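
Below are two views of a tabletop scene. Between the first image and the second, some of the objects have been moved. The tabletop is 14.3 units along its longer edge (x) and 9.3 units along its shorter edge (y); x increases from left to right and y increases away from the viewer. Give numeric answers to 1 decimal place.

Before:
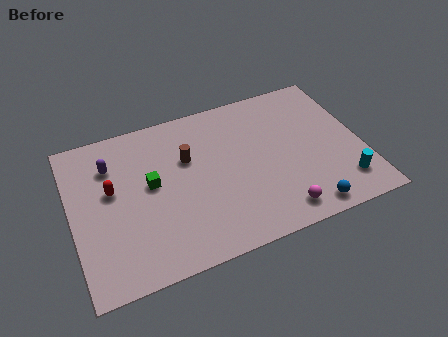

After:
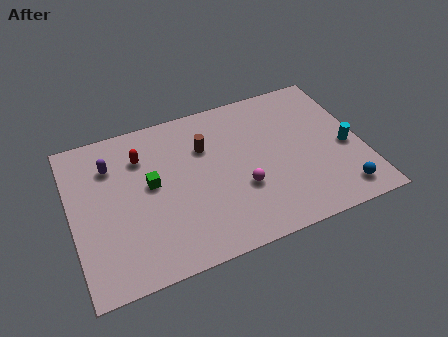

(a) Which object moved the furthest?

the magenta sphere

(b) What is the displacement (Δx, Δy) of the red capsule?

(1.6, 1.5)

From the two frames, the red capsule sits at roughly (2.0, 5.4) before and (3.6, 6.9) after.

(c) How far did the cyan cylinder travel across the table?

2.1

From (13.1, 1.9) to (13.5, 4.0), the cyan cylinder covered √(0.4² + 2.1²) ≈ 2.1 units.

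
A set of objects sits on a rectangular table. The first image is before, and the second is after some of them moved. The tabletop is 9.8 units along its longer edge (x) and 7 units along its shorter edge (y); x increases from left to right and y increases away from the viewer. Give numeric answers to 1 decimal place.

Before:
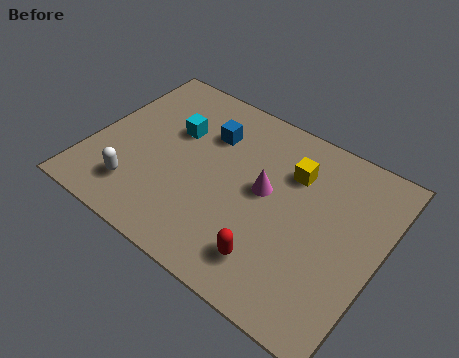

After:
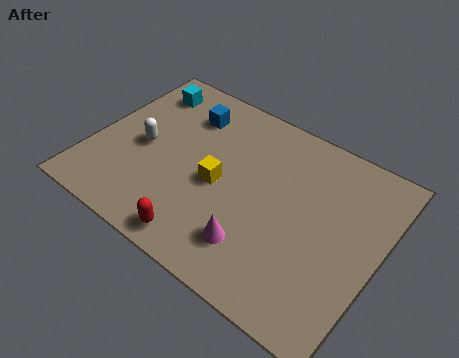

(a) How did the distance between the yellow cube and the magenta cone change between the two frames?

+0.9

The distance was about 1.4 in the first image and 2.3 in the second, so they moved 0.9 units further apart.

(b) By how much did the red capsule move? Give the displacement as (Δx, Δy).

(-2.3, -0.6)

From the two frames, the red capsule sits at roughly (6.6, 1.4) before and (4.3, 0.8) after.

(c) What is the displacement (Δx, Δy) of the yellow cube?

(-2.2, -1.8)

From the two frames, the yellow cube sits at roughly (6.6, 5.0) before and (4.4, 3.2) after.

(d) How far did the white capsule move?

1.8

From (1.9, 1.5) to (1.7, 3.3), the white capsule covered √(0.2² + 1.8²) ≈ 1.8 units.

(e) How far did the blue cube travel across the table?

1.0

The blue cube moved from about (3.7, 5.0) to (2.8, 5.4), a distance of √(0.9² + 0.4²) ≈ 1.0.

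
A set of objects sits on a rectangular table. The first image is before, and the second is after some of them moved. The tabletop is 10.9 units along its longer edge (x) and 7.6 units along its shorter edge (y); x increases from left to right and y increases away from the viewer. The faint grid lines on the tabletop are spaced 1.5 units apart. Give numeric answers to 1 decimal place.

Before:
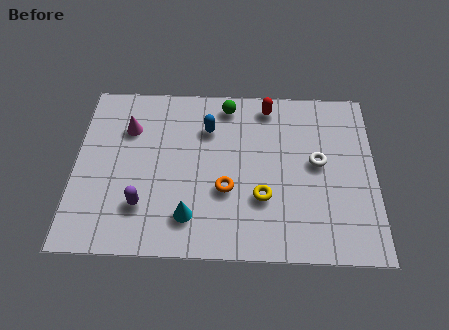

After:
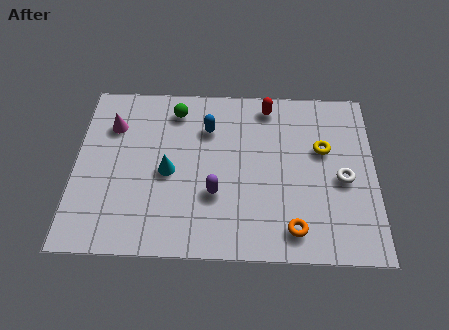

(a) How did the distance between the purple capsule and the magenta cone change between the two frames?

+1.3

They were about 3.5 units apart before and 4.8 after — 1.3 units further apart.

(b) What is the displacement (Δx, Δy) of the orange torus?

(2.4, -1.6)

The orange torus was at about (5.5, 2.8) and moved to about (7.9, 1.2).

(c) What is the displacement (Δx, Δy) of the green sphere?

(-1.9, -0.3)

The green sphere started near (5.5, 6.6) and ended near (3.6, 6.3).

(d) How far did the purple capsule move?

2.7

The purple capsule moved from about (2.5, 2.0) to (5.1, 2.6), a distance of √(2.6² + 0.6²) ≈ 2.7.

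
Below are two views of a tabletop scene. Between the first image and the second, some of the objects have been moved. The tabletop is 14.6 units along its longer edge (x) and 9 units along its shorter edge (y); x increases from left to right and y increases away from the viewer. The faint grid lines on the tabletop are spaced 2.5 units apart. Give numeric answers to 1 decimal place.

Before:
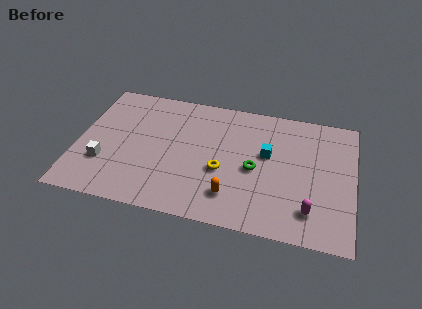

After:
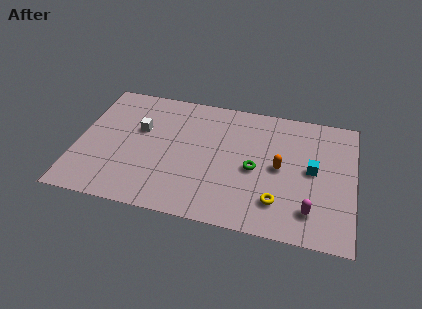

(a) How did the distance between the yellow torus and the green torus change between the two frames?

+0.6

Before: roughly 1.8 units apart; after: 2.4. That's 0.6 units further apart.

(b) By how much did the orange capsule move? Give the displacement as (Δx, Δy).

(2.4, 2.5)

The orange capsule started near (8.3, 2.0) and ended near (10.7, 4.5).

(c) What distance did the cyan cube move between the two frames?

2.5

The cyan cube moved from about (10.0, 5.3) to (12.4, 4.7), a distance of √(2.4² + 0.6²) ≈ 2.5.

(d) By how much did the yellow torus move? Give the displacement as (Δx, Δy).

(3.0, -1.5)

The yellow torus was at about (7.7, 3.6) and moved to about (10.7, 2.1).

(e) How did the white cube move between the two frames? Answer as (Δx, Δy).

(1.7, 2.8)

The white cube was at about (1.5, 2.8) and moved to about (3.2, 5.6).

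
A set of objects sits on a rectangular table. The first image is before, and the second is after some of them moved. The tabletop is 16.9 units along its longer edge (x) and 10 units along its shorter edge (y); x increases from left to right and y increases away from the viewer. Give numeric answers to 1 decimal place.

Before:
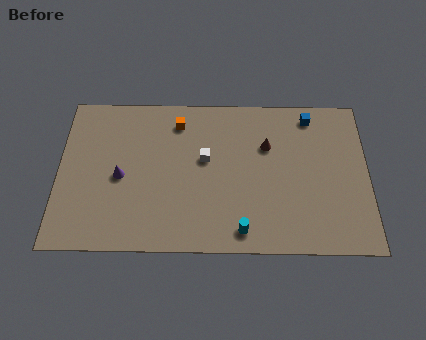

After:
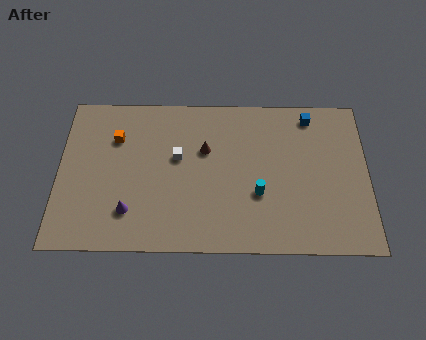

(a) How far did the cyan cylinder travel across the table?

2.5

The cyan cylinder was near (10.0, 1.3) before and (10.9, 3.6) after, so it travelled √(0.9² + 2.3²) ≈ 2.5 units.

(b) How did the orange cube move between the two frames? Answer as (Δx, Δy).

(-3.4, -1.1)

The orange cube was at about (6.5, 8.2) and moved to about (3.1, 7.1).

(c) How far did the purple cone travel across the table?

2.3

From (3.4, 4.6) to (3.9, 2.4), the purple cone covered √(0.5² + 2.2²) ≈ 2.3 units.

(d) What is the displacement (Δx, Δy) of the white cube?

(-1.5, 0.1)

From the two frames, the white cube sits at roughly (8.0, 5.8) before and (6.5, 5.9) after.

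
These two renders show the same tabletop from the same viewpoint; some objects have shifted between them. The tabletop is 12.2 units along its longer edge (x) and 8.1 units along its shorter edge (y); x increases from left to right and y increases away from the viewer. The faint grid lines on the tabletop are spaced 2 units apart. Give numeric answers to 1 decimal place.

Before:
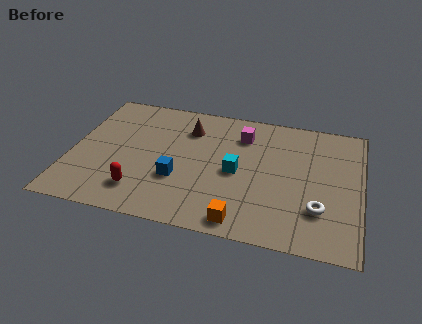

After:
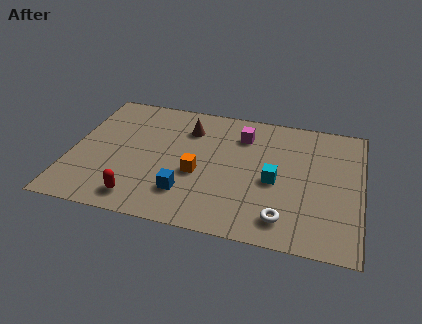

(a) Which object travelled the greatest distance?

the orange cube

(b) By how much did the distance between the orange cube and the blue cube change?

-2.0

They were about 3.4 units apart before and 1.4 after — 2.0 units closer together.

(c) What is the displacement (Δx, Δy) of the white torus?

(-1.4, -0.9)

The white torus started near (10.5, 2.3) and ended near (9.1, 1.4).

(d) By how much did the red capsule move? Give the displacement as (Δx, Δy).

(0.0, -0.5)

The red capsule was at about (3.1, 1.7) and moved to about (3.1, 1.2).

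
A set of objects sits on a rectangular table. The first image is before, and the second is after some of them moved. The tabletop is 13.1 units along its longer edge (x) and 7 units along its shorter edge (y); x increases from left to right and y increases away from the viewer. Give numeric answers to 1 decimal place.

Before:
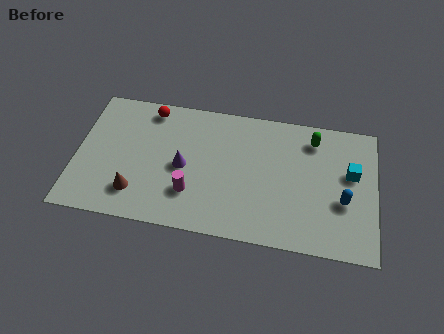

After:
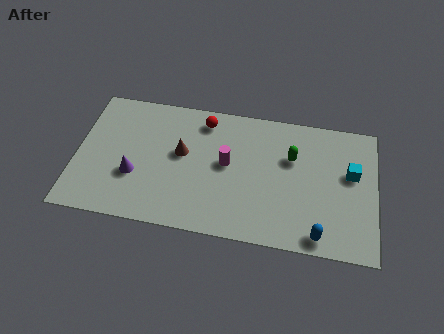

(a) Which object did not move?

the cyan cube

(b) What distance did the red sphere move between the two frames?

2.4

The red sphere was near (3.1, 6.1) before and (5.5, 5.9) after, so it travelled √(2.4² + 0.2²) ≈ 2.4 units.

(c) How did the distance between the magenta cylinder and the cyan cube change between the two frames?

-1.8

The distance was about 7.2 in the first image and 5.4 in the second, so they moved 1.8 units closer together.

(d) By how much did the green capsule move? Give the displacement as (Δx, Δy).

(-0.9, -1.1)

From the two frames, the green capsule sits at roughly (10.3, 5.7) before and (9.4, 4.6) after.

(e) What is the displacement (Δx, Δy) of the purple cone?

(-2.1, -0.8)

From the two frames, the purple cone sits at roughly (4.7, 3.3) before and (2.6, 2.5) after.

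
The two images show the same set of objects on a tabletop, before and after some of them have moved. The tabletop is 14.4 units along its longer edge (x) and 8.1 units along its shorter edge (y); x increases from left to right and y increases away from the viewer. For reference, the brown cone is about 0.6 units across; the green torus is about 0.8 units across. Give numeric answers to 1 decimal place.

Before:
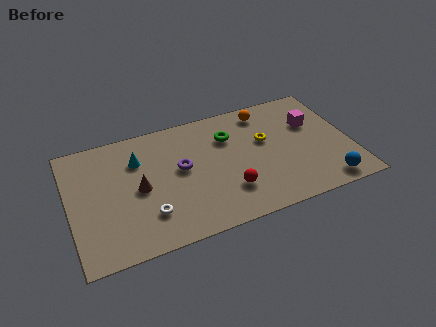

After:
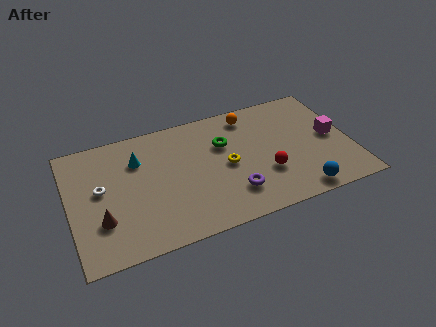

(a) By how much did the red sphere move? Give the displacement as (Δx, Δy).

(2.0, 0.5)

From the two frames, the red sphere sits at roughly (7.9, 2.2) before and (9.9, 2.7) after.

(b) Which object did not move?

the cyan cone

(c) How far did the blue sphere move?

1.4

From (12.8, 1.0) to (11.4, 0.9), the blue sphere covered √(1.4² + 0.1²) ≈ 1.4 units.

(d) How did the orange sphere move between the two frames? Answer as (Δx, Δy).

(-0.8, 0.0)

From the two frames, the orange sphere sits at roughly (10.3, 6.9) before and (9.5, 6.9) after.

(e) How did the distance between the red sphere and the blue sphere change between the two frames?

-2.7

They were about 5.0 units apart before and 2.3 after — 2.7 units closer together.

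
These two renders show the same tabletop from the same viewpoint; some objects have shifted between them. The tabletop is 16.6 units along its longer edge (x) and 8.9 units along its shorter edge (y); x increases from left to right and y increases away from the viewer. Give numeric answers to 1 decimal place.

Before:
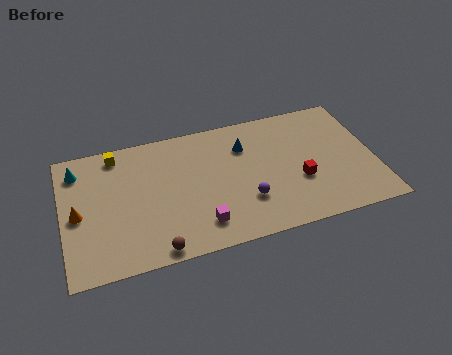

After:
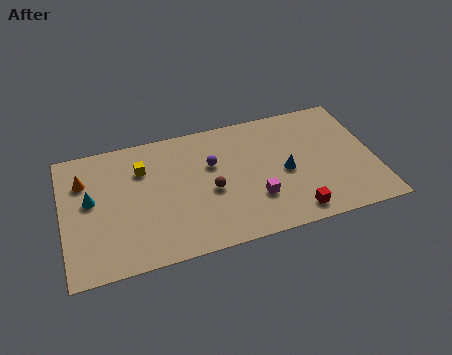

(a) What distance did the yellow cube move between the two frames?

1.9

From (3.0, 7.8) to (4.3, 6.4), the yellow cube covered √(1.3² + 1.4²) ≈ 1.9 units.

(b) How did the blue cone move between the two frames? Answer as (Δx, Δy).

(2.0, -2.4)

From the two frames, the blue cone sits at roughly (9.8, 6.5) before and (11.8, 4.1) after.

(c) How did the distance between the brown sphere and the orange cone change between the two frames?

+1.9

Before: roughly 5.2 units apart; after: 7.1. That's 1.9 units further apart.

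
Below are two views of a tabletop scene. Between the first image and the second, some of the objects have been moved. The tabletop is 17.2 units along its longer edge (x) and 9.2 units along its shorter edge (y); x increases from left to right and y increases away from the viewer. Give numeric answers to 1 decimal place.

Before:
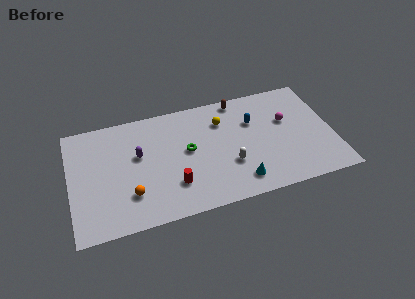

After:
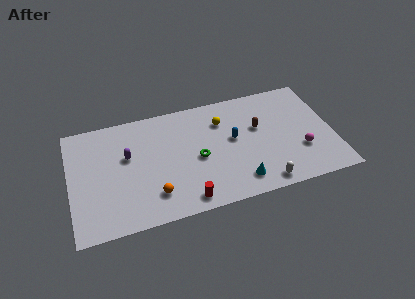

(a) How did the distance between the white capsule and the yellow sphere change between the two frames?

+2.5

Before: roughly 3.7 units apart; after: 6.2. That's 2.5 units further apart.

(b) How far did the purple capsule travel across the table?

0.7

The purple capsule moved from about (4.5, 5.5) to (3.8, 5.6), a distance of √(0.7² + 0.1²) ≈ 0.7.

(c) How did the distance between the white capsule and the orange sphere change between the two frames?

+0.6

Before: roughly 6.5 units apart; after: 7.1. That's 0.6 units further apart.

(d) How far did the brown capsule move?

2.9

From (11.3, 8.3) to (12.4, 5.6), the brown capsule covered √(1.1² + 2.7²) ≈ 2.9 units.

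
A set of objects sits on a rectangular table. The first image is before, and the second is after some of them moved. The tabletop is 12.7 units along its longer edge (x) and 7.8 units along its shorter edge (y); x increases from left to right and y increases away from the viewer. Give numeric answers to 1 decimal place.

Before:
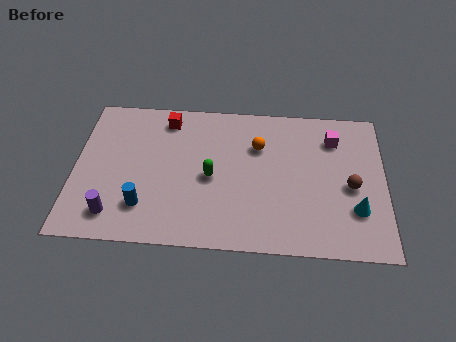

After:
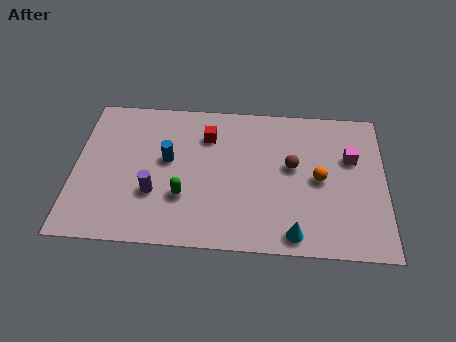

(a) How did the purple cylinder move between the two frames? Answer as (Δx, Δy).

(1.6, 1.2)

The purple cylinder was at about (1.7, 1.4) and moved to about (3.3, 2.6).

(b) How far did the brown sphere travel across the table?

2.6

The brown sphere moved from about (11.3, 3.5) to (8.9, 4.4), a distance of √(2.4² + 0.9²) ≈ 2.6.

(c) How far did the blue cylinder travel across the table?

2.7

The blue cylinder was near (2.9, 1.9) before and (3.8, 4.4) after, so it travelled √(0.9² + 2.5²) ≈ 2.7 units.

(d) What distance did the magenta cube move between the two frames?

1.2

The magenta cube was near (10.6, 6.0) before and (11.3, 5.0) after, so it travelled √(0.7² + 1.0²) ≈ 1.2 units.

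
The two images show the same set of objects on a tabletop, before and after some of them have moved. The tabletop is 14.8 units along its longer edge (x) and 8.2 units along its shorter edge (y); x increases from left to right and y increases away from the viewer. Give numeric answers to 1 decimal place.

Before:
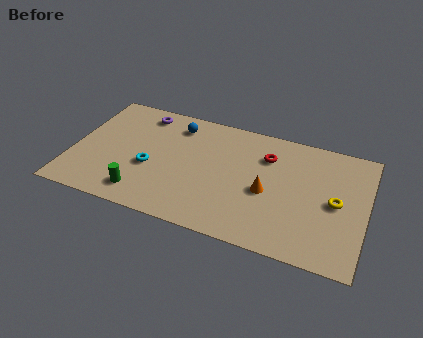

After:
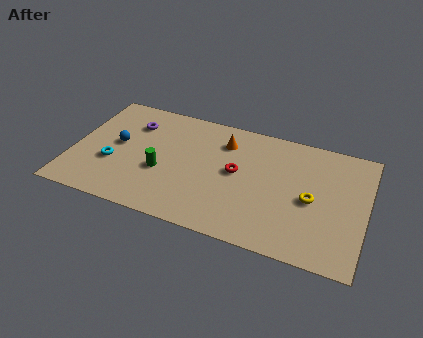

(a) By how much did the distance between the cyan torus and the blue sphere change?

-2.1

The distance was about 3.5 in the first image and 1.4 in the second, so they moved 2.1 units closer together.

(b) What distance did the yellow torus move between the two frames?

1.2

From (13.3, 4.0) to (12.1, 3.8), the yellow torus covered √(1.2² + 0.2²) ≈ 1.2 units.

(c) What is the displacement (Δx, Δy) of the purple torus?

(-0.4, -0.9)

From the two frames, the purple torus sits at roughly (3.2, 7.0) before and (2.8, 6.1) after.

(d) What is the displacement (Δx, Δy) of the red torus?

(-1.4, -1.6)

The red torus was at about (9.7, 6.0) and moved to about (8.3, 4.4).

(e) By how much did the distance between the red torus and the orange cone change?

-0.3

Before: roughly 2.4 units apart; after: 2.1. That's 0.3 units closer together.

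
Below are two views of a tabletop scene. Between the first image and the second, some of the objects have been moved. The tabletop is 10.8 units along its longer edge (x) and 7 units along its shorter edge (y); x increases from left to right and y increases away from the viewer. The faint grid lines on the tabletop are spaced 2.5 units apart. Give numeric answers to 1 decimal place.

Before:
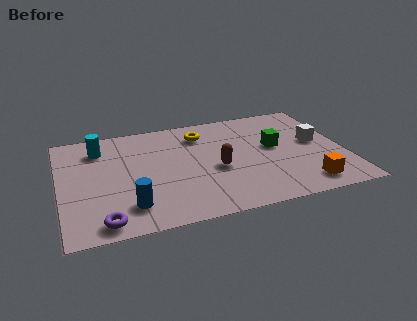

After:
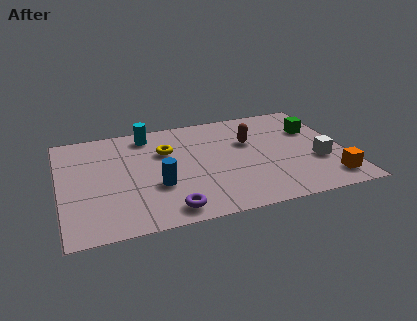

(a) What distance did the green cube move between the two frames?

1.8

From (8.2, 3.9) to (9.8, 4.7), the green cube covered √(1.6² + 0.8²) ≈ 1.8 units.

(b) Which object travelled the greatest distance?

the purple torus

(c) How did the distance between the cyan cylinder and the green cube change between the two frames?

-0.4

The distance was about 6.8 in the first image and 6.4 in the second, so they moved 0.4 units closer together.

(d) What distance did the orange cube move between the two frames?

0.9

The orange cube moved from about (9.1, 1.1) to (10.0, 1.2), a distance of √(0.9² + 0.1²) ≈ 0.9.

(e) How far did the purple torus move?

2.4

From (1.5, 0.8) to (3.9, 0.9), the purple torus covered √(2.4² + 0.1²) ≈ 2.4 units.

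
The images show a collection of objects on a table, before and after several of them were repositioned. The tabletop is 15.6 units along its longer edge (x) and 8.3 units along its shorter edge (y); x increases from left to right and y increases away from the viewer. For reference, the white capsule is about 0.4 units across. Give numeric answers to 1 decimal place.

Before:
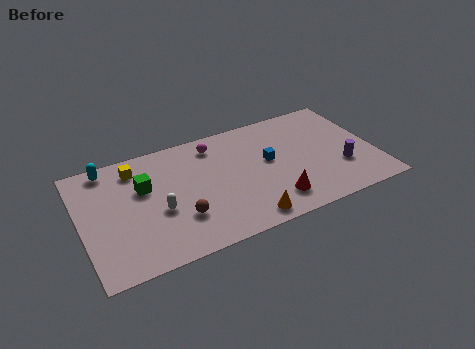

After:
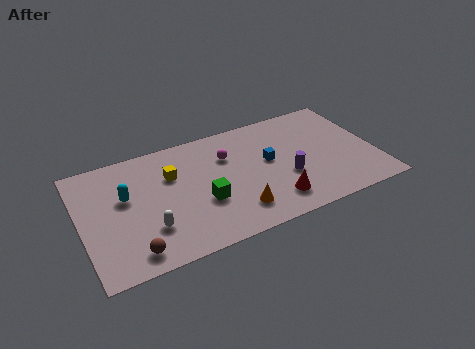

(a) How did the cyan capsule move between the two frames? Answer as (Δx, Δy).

(0.7, -2.4)

The cyan capsule was at about (1.7, 7.4) and moved to about (2.4, 5.0).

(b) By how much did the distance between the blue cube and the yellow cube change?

-2.0

Before: roughly 7.2 units apart; after: 5.2. That's 2.0 units closer together.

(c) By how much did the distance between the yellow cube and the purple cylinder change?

-5.0

The distance was about 11.4 in the first image and 6.4 in the second, so they moved 5.0 units closer together.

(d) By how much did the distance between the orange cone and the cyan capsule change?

-2.8

Before: roughly 9.2 units apart; after: 6.4. That's 2.8 units closer together.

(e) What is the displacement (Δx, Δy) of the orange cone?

(-0.4, 0.8)

The orange cone was at about (8.3, 1.0) and moved to about (7.9, 1.8).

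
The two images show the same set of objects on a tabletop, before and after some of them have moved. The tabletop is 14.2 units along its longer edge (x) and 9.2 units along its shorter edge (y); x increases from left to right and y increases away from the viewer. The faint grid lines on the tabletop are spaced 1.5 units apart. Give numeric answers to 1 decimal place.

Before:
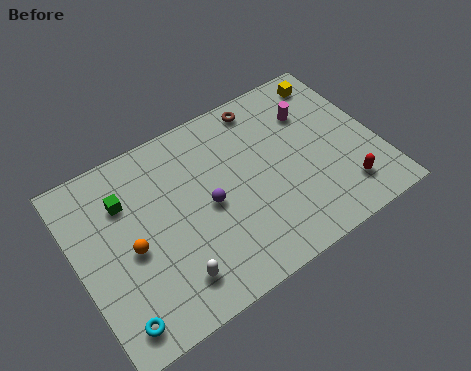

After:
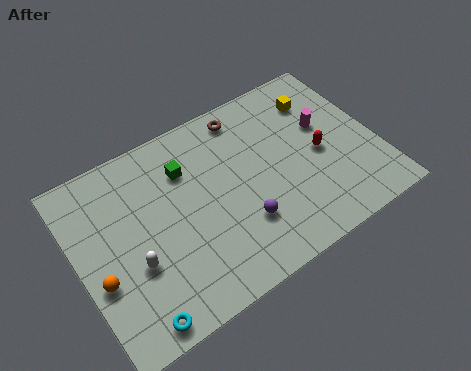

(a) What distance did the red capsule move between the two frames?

2.5

From (12.2, 1.9) to (11.5, 4.3), the red capsule covered √(0.7² + 2.4²) ≈ 2.5 units.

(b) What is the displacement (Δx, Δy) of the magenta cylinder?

(0.5, -1.0)

The magenta cylinder was at about (11.5, 6.6) and moved to about (12.0, 5.6).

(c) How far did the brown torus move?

0.9

From (9.4, 8.1) to (8.5, 8.0), the brown torus covered √(0.9² + 0.1²) ≈ 0.9 units.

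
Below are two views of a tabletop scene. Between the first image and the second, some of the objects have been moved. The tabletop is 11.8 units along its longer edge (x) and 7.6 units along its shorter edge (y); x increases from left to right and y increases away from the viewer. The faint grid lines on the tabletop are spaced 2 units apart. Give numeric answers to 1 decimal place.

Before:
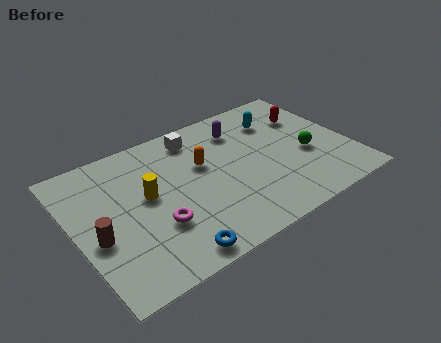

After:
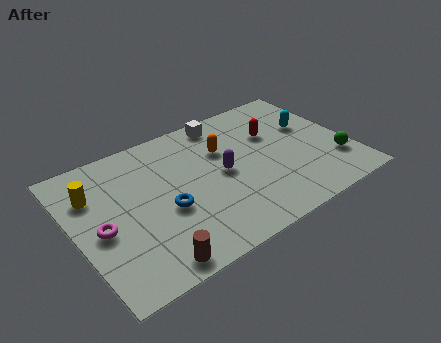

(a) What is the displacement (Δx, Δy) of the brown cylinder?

(1.8, -2.3)

The brown cylinder was at about (0.8, 3.1) and moved to about (2.6, 0.8).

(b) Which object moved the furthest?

the brown cylinder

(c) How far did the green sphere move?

1.5

From (9.9, 3.1) to (11.0, 2.1), the green sphere covered √(1.1² + 1.0²) ≈ 1.5 units.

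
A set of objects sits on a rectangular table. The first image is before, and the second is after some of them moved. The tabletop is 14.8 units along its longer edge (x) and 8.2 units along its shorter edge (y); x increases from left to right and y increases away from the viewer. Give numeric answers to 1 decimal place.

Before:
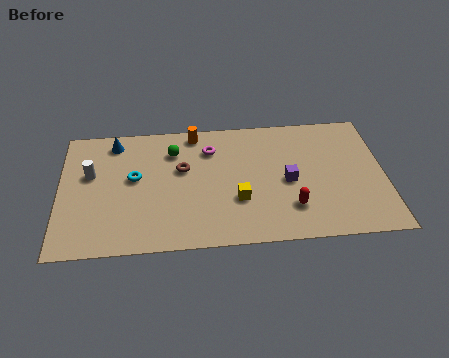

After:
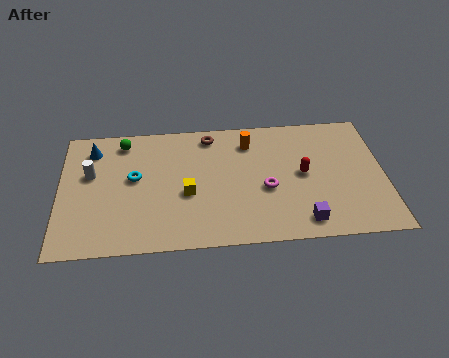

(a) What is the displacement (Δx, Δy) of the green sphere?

(-2.3, 0.8)

From the two frames, the green sphere sits at roughly (5.2, 6.2) before and (2.9, 7.0) after.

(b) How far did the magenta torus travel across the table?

3.8

The magenta torus moved from about (6.9, 6.2) to (9.4, 3.4), a distance of √(2.5² + 2.8²) ≈ 3.8.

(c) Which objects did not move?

the cyan torus and the white cylinder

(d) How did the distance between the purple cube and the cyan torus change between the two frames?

+1.3

They were about 7.0 units apart before and 8.3 after — 1.3 units further apart.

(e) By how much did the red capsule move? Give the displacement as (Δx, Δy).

(0.6, 2.1)

The red capsule started near (10.5, 2.1) and ended near (11.1, 4.2).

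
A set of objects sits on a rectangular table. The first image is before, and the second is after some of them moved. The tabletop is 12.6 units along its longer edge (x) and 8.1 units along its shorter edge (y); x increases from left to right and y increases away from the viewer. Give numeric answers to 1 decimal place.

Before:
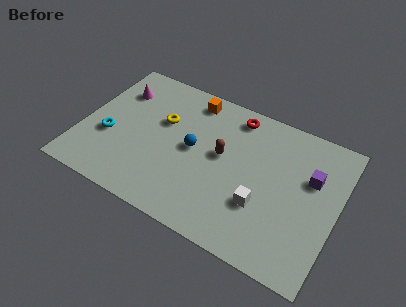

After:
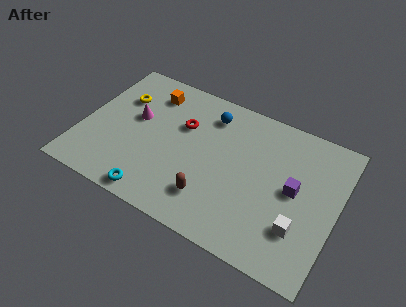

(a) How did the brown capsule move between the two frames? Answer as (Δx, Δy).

(-0.2, -2.6)

From the two frames, the brown capsule sits at roughly (6.9, 4.5) before and (6.7, 1.9) after.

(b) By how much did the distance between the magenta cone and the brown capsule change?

-0.7

Before: roughly 5.7 units apart; after: 5.0. That's 0.7 units closer together.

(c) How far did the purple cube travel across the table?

1.2

The purple cube was near (11.2, 5.2) before and (10.5, 4.2) after, so it travelled √(0.7² + 1.0²) ≈ 1.2 units.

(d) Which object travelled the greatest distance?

the cyan torus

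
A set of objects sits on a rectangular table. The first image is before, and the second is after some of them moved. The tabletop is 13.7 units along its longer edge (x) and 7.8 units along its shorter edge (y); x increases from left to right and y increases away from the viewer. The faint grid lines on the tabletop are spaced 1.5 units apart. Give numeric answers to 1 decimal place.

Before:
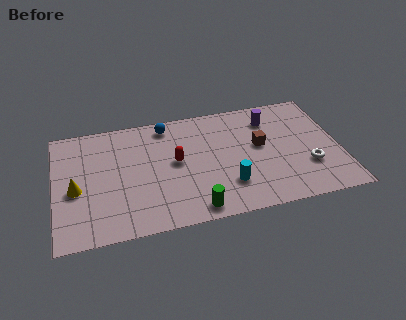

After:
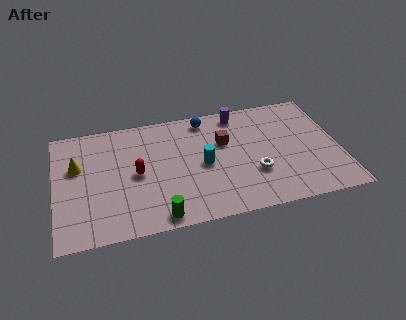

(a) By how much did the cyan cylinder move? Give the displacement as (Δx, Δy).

(-1.1, 1.6)

The cyan cylinder was at about (8.2, 2.1) and moved to about (7.1, 3.7).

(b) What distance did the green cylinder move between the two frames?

1.7

From (6.5, 0.9) to (4.8, 0.8), the green cylinder covered √(1.7² + 0.1²) ≈ 1.7 units.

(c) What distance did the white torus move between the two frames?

2.6

The white torus was near (12.1, 2.5) before and (9.5, 2.6) after, so it travelled √(2.6² + 0.1²) ≈ 2.6 units.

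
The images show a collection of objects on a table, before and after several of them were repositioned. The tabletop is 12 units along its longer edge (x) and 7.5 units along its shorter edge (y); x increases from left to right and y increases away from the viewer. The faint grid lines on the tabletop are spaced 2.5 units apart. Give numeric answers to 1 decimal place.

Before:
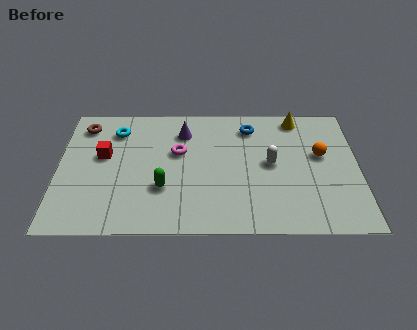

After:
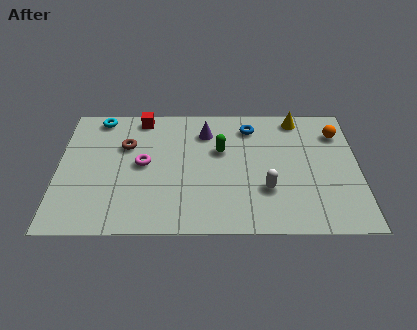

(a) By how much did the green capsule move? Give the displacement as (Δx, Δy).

(2.3, 2.2)

From the two frames, the green capsule sits at roughly (4.2, 2.5) before and (6.5, 4.7) after.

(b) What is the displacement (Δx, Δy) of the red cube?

(1.5, 2.3)

From the two frames, the red cube sits at roughly (1.8, 4.4) before and (3.3, 6.7) after.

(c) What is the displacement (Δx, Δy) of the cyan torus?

(-0.7, 0.8)

The cyan torus started near (2.3, 5.9) and ended near (1.6, 6.7).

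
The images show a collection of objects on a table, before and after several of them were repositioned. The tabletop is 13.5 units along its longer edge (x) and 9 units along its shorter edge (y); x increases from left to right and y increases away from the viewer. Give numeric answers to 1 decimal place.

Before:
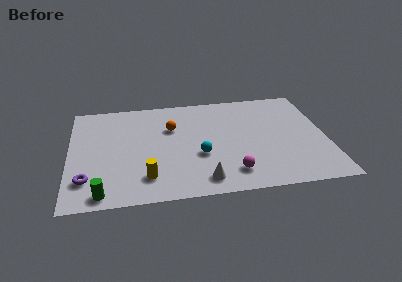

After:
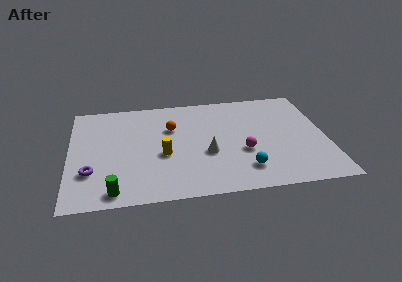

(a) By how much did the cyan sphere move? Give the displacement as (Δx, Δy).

(2.3, -1.5)

The cyan sphere started near (6.8, 3.4) and ended near (9.1, 1.9).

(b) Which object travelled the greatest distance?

the cyan sphere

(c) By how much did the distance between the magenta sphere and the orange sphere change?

-0.7

They were about 5.2 units apart before and 4.5 after — 0.7 units closer together.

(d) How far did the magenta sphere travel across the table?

1.8

From (8.4, 1.7) to (9.1, 3.4), the magenta sphere covered √(0.7² + 1.7²) ≈ 1.8 units.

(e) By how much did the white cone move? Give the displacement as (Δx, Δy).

(0.3, 2.2)

The white cone started near (6.9, 1.3) and ended near (7.2, 3.5).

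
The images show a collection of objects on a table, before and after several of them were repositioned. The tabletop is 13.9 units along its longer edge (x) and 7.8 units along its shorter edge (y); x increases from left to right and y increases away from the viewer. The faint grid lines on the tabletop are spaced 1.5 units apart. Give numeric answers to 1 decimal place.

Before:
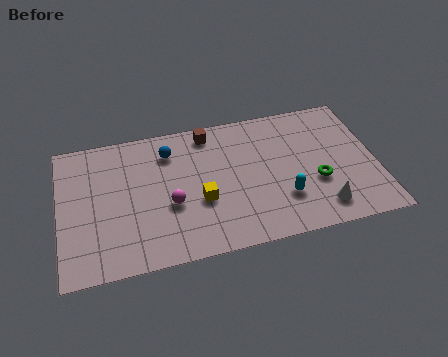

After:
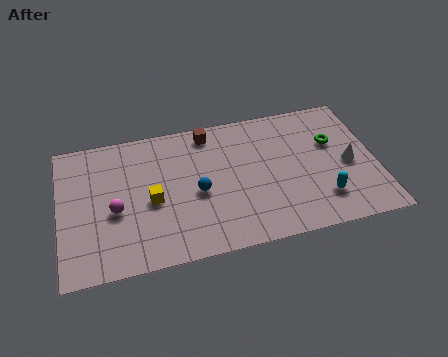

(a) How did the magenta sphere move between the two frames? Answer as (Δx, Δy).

(-2.4, 0.2)

The magenta sphere started near (4.8, 3.1) and ended near (2.4, 3.3).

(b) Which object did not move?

the brown cube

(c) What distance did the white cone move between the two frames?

2.6

The white cone was near (11.3, 1.4) before and (12.7, 3.6) after, so it travelled √(1.4² + 2.2²) ≈ 2.6 units.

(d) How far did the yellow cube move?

2.2

The yellow cube moved from about (6.1, 3.0) to (4.0, 3.5), a distance of √(2.1² + 0.5²) ≈ 2.2.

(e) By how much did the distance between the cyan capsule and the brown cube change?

+1.4

The distance was about 5.4 in the first image and 6.8 in the second, so they moved 1.4 units further apart.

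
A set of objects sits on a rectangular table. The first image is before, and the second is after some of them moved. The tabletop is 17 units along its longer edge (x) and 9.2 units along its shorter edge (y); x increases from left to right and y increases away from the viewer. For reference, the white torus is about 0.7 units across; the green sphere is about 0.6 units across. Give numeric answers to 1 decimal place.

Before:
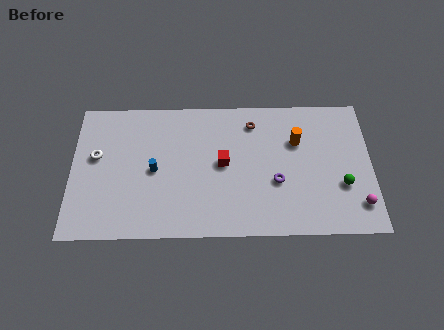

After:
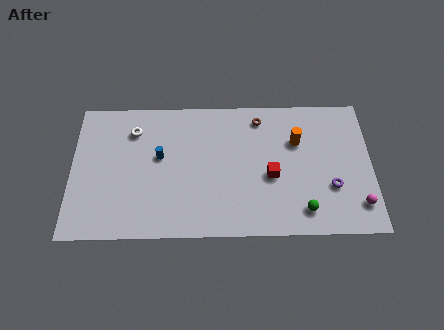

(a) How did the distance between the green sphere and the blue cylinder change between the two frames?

-1.8

Before: roughly 10.7 units apart; after: 8.9. That's 1.8 units closer together.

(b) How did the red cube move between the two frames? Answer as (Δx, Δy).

(2.7, -0.9)

The red cube started near (8.6, 4.8) and ended near (11.3, 3.9).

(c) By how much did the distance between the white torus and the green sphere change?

-3.0

Before: roughly 14.1 units apart; after: 11.1. That's 3.0 units closer together.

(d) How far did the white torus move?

2.7

The white torus moved from about (1.4, 5.4) to (3.5, 7.1), a distance of √(2.1² + 1.7²) ≈ 2.7.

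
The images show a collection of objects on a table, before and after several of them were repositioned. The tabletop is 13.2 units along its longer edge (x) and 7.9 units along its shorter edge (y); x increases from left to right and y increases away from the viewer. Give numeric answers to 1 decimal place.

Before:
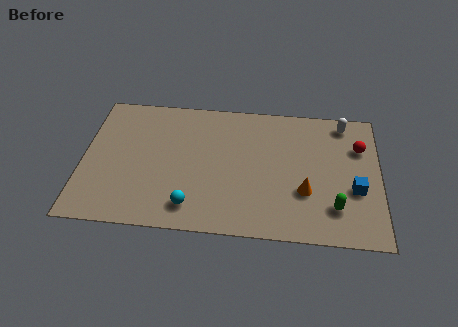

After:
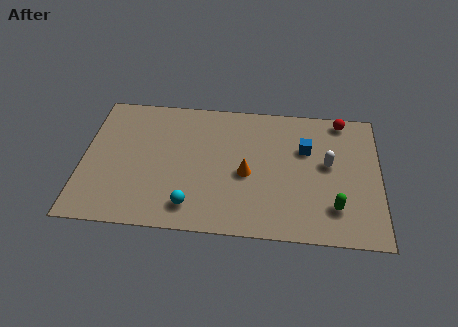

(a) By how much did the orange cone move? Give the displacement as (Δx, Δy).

(-2.6, 0.8)

From the two frames, the orange cone sits at roughly (9.9, 2.7) before and (7.3, 3.5) after.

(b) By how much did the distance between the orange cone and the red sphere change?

+1.8

Before: roughly 3.7 units apart; after: 5.5. That's 1.8 units further apart.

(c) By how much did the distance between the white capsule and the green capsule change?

-2.5

Before: roughly 5.0 units apart; after: 2.5. That's 2.5 units closer together.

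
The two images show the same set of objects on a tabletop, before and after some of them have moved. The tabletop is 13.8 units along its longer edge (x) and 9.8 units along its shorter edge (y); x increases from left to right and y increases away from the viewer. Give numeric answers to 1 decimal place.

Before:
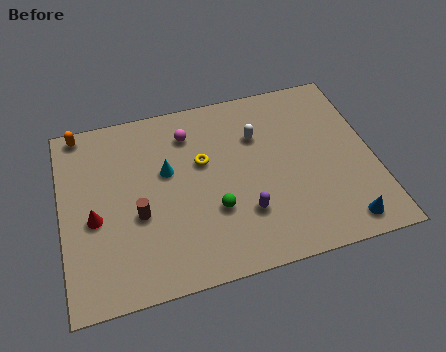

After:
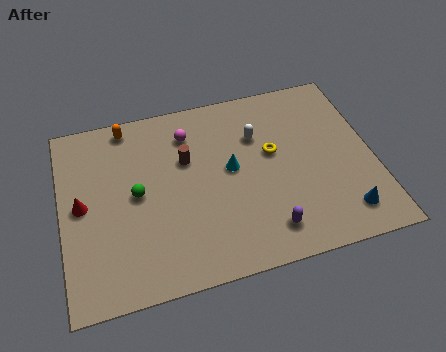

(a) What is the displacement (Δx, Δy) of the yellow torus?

(3.1, -0.3)

The yellow torus started near (6.3, 6.0) and ended near (9.4, 5.7).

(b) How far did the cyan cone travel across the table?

2.9

The cyan cone was near (4.7, 5.9) before and (7.5, 5.3) after, so it travelled √(2.8² + 0.6²) ≈ 2.9 units.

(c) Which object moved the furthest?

the green sphere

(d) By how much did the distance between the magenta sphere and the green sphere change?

-0.8

They were about 4.5 units apart before and 3.7 after — 0.8 units closer together.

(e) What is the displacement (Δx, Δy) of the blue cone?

(0.1, 0.5)

The blue cone started near (12.1, 1.2) and ended near (12.2, 1.7).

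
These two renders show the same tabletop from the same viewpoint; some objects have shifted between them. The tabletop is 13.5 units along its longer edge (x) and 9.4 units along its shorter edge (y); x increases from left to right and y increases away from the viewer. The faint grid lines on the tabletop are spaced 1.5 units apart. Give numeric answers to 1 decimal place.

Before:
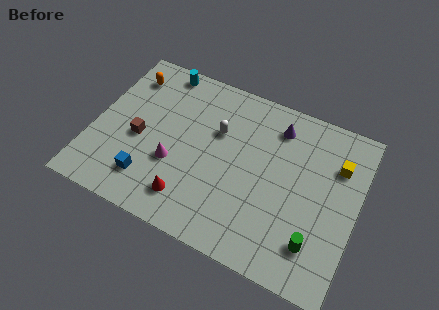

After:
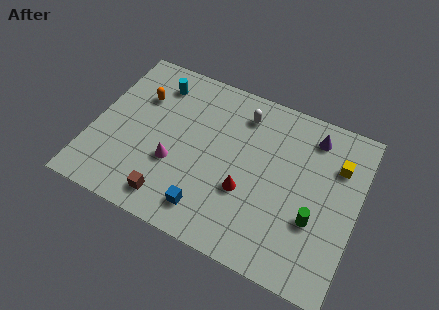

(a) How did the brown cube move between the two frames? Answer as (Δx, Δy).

(2.0, -2.7)

The brown cube started near (2.4, 4.1) and ended near (4.4, 1.4).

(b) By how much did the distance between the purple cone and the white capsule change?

+0.3

They were about 3.3 units apart before and 3.6 after — 0.3 units further apart.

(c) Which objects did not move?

the magenta cone and the yellow cube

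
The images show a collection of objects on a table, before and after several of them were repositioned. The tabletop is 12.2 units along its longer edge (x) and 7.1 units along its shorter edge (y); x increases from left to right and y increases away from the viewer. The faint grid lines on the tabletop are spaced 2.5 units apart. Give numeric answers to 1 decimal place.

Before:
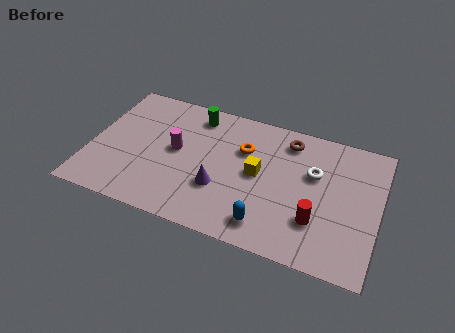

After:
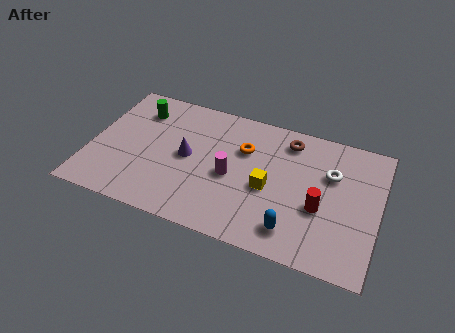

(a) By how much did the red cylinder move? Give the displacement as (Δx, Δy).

(0.1, 0.7)

The red cylinder started near (9.7, 2.1) and ended near (9.8, 2.8).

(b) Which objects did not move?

the brown torus and the orange torus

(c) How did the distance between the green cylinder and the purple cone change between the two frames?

-0.9

Before: roughly 3.9 units apart; after: 3.0. That's 0.9 units closer together.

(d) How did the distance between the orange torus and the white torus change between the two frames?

+0.7

The distance was about 3.0 in the first image and 3.7 in the second, so they moved 0.7 units further apart.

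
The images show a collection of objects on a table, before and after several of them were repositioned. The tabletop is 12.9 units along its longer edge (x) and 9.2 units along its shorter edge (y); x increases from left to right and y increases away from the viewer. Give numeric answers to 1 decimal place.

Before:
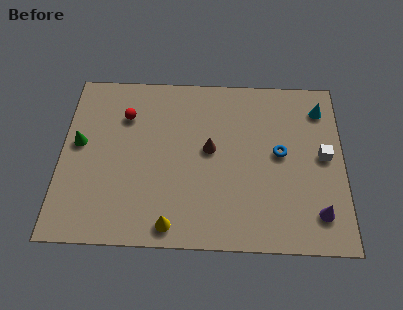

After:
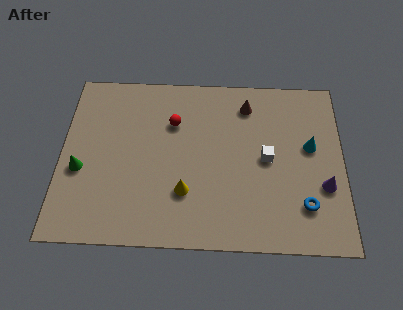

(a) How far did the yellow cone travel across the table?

1.8

The yellow cone was near (5.1, 1.0) before and (5.7, 2.7) after, so it travelled √(0.6² + 1.7²) ≈ 1.8 units.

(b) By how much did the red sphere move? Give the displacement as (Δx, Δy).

(2.2, -0.3)

The red sphere started near (2.9, 6.7) and ended near (5.1, 6.4).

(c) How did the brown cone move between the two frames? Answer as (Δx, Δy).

(1.7, 2.5)

The brown cone was at about (6.8, 5.0) and moved to about (8.5, 7.5).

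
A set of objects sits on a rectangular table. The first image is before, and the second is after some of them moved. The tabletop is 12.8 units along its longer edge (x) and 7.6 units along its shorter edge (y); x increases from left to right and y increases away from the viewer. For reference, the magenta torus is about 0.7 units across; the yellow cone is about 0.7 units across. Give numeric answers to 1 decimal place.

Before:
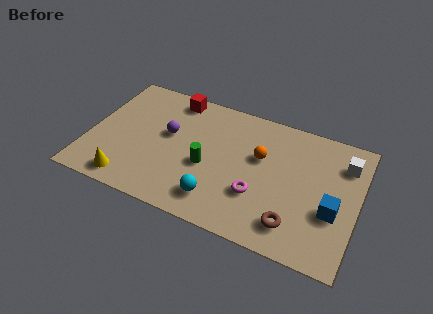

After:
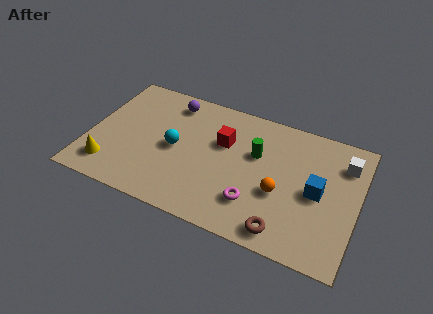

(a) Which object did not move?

the white cube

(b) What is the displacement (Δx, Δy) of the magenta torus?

(-0.1, -0.5)

The magenta torus started near (8.2, 2.5) and ended near (8.1, 2.0).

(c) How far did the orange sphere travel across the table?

2.0

The orange sphere was near (8.1, 4.7) before and (9.2, 3.0) after, so it travelled √(1.1² + 1.7²) ≈ 2.0 units.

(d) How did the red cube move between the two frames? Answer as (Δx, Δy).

(2.6, -1.8)

The red cube was at about (3.7, 6.7) and moved to about (6.3, 4.9).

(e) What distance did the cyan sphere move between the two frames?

3.2

The cyan sphere was near (6.4, 1.5) before and (4.1, 3.7) after, so it travelled √(2.3² + 2.2²) ≈ 3.2 units.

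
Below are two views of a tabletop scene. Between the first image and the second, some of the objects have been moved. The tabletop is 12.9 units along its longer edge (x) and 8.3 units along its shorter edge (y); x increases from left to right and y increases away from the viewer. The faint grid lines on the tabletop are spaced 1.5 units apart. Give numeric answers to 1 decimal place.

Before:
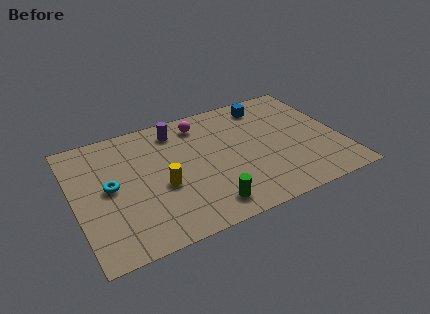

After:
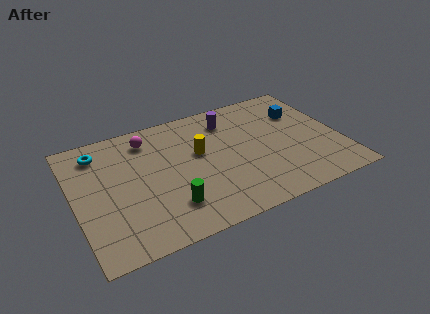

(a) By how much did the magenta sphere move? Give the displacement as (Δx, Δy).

(-2.6, -0.1)

The magenta sphere was at about (6.4, 6.9) and moved to about (3.8, 6.8).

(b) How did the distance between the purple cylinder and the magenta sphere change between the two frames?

+2.8

They were about 1.2 units apart before and 4.0 after — 2.8 units further apart.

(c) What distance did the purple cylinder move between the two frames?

2.6

The purple cylinder moved from about (5.2, 6.9) to (7.8, 6.6), a distance of √(2.6² + 0.3²) ≈ 2.6.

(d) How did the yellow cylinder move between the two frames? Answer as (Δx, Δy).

(2.0, 1.5)

The yellow cylinder was at about (4.1, 3.4) and moved to about (6.1, 4.9).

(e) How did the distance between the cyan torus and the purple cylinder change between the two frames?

+2.0

Before: roughly 4.4 units apart; after: 6.4. That's 2.0 units further apart.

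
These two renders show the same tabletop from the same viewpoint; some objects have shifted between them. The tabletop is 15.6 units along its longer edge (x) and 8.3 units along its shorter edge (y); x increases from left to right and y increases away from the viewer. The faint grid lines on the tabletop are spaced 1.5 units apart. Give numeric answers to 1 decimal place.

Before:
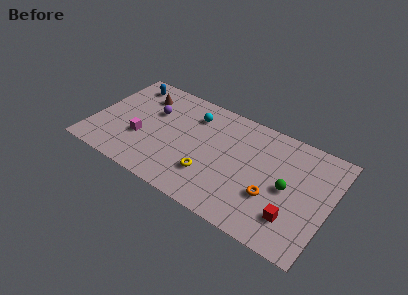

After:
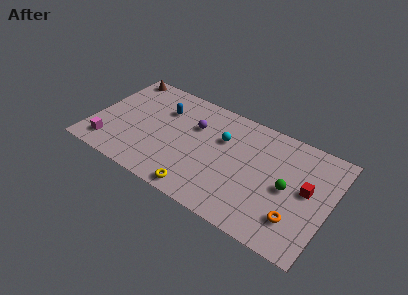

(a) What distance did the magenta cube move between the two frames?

2.4

The magenta cube moved from about (3.3, 3.0) to (1.4, 1.5), a distance of √(1.9² + 1.5²) ≈ 2.4.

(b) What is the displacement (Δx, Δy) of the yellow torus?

(-0.4, -1.5)

The yellow torus was at about (8.0, 2.4) and moved to about (7.6, 0.9).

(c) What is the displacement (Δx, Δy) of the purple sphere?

(2.8, 0.2)

From the two frames, the purple sphere sits at roughly (3.7, 5.4) before and (6.5, 5.6) after.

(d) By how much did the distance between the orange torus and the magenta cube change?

+3.6

They were about 8.7 units apart before and 12.3 after — 3.6 units further apart.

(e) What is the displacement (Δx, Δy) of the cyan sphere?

(2.1, -0.9)

The cyan sphere started near (6.3, 6.4) and ended near (8.4, 5.5).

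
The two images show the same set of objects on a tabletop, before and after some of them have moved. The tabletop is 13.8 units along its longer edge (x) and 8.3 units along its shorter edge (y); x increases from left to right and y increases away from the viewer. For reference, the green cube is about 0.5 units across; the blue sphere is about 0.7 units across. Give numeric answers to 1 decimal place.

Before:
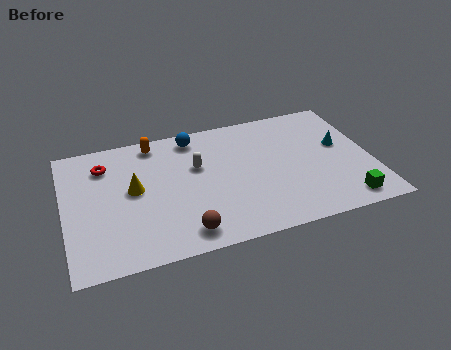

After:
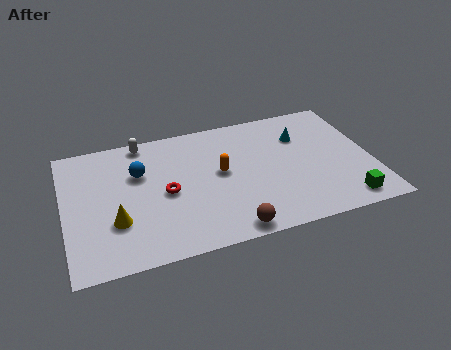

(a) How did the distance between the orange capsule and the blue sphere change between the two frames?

+1.9

They were about 1.8 units apart before and 3.7 after — 1.9 units further apart.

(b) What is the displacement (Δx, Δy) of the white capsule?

(-2.3, 2.3)

From the two frames, the white capsule sits at roughly (6.0, 5.2) before and (3.7, 7.5) after.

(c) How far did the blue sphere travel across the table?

3.1

The blue sphere moved from about (6.0, 7.2) to (3.4, 5.5), a distance of √(2.6² + 1.7²) ≈ 3.1.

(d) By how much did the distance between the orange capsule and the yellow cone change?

+2.1

They were about 3.0 units apart before and 5.1 after — 2.1 units further apart.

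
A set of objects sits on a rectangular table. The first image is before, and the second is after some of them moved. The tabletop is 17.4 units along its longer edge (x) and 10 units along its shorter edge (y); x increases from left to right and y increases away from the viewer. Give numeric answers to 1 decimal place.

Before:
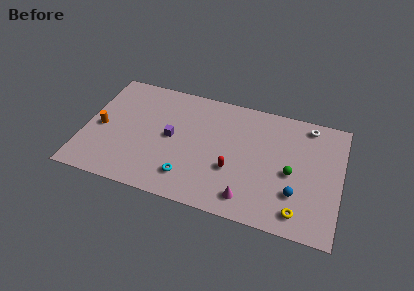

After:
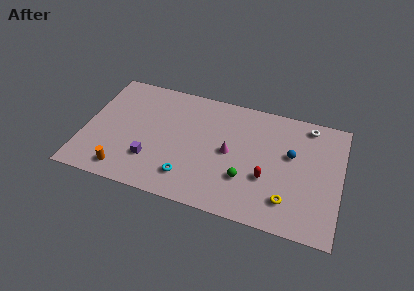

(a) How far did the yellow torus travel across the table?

1.1

The yellow torus moved from about (14.8, 1.5) to (14.0, 2.2), a distance of √(0.8² + 0.7²) ≈ 1.1.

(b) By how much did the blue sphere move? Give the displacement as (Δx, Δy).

(-0.5, 3.1)

The blue sphere was at about (14.5, 2.9) and moved to about (14.0, 6.0).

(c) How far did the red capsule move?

2.3

The red capsule moved from about (10.2, 3.6) to (12.5, 3.6), a distance of √(2.3² + 0.0²) ≈ 2.3.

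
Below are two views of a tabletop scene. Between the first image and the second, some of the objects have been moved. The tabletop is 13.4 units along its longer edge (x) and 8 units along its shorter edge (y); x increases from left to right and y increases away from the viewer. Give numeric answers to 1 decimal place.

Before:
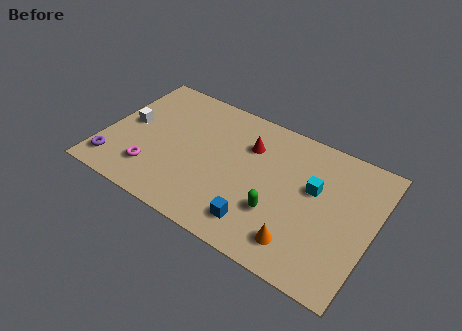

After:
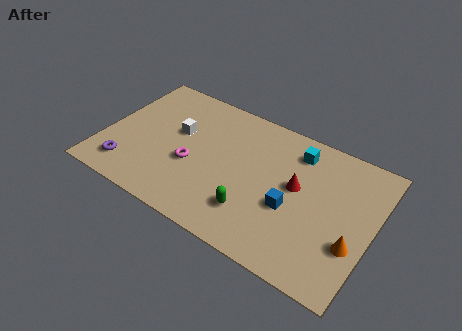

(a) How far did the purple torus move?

0.7

The purple torus moved from about (0.8, 1.4) to (1.5, 1.5), a distance of √(0.7² + 0.1²) ≈ 0.7.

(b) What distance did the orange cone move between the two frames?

2.7

From (10.2, 1.5) to (12.6, 2.7), the orange cone covered √(2.4² + 1.2²) ≈ 2.7 units.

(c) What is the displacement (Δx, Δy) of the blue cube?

(1.4, 1.7)

The blue cube started near (8.1, 1.5) and ended near (9.5, 3.2).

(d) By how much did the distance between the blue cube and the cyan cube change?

-0.7

They were about 4.0 units apart before and 3.3 after — 0.7 units closer together.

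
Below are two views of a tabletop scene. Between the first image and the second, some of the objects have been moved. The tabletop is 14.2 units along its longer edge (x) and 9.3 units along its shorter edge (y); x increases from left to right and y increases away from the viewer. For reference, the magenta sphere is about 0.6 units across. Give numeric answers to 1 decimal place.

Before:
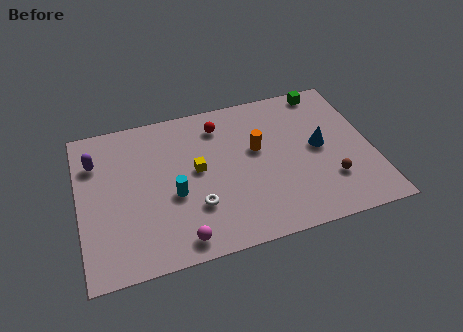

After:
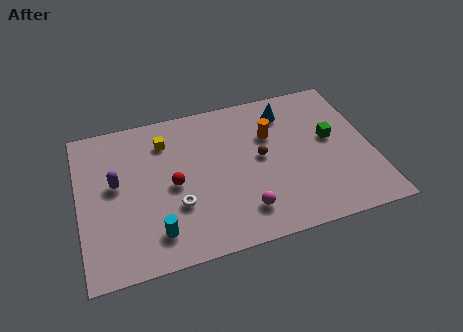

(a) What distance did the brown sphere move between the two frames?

3.9

The brown sphere moved from about (12.0, 2.6) to (8.8, 4.9), a distance of √(3.2² + 2.3²) ≈ 3.9.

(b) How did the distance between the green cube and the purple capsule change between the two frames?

-1.0

The distance was about 11.5 in the first image and 10.5 in the second, so they moved 1.0 units closer together.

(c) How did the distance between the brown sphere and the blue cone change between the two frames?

+0.8

Before: roughly 2.2 units apart; after: 3.0. That's 0.8 units further apart.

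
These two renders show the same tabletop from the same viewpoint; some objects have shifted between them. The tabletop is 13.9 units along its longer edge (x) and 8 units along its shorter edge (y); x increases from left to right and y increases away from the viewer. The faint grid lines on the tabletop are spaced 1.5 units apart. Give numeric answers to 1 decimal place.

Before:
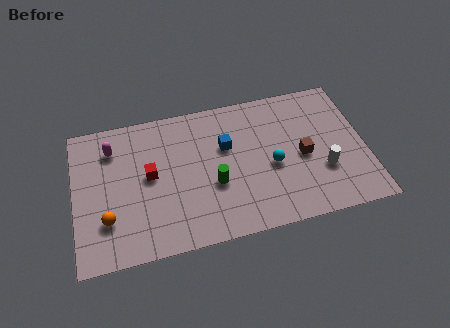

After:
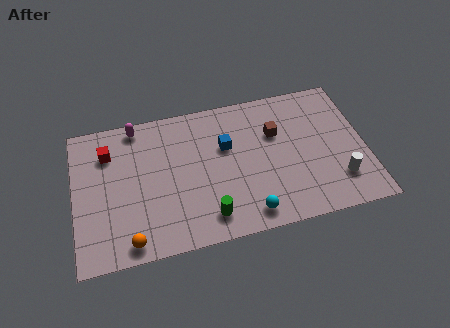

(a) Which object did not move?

the blue cube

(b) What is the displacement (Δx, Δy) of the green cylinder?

(-0.4, -1.7)

The green cylinder was at about (6.6, 3.1) and moved to about (6.2, 1.4).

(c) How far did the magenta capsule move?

1.6

The magenta capsule was near (1.9, 6.2) before and (3.1, 7.2) after, so it travelled √(1.2² + 1.0²) ≈ 1.6 units.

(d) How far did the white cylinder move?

1.0

The white cylinder was near (11.8, 2.7) before and (12.5, 2.0) after, so it travelled √(0.7² + 0.7²) ≈ 1.0 units.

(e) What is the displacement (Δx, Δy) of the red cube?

(-1.9, 1.7)

The red cube started near (3.6, 4.3) and ended near (1.7, 6.0).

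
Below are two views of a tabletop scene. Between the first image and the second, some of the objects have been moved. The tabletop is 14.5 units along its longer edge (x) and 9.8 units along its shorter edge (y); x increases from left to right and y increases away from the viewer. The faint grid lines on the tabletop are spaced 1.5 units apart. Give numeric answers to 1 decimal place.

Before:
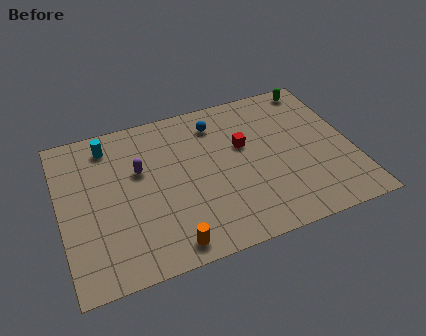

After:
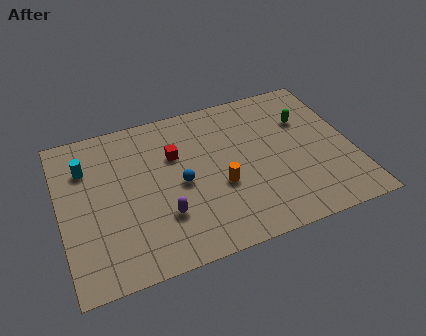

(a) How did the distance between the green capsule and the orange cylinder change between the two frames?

-5.8

The distance was about 11.2 in the first image and 5.4 in the second, so they moved 5.8 units closer together.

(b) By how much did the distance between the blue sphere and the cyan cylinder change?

-0.3

They were about 5.4 units apart before and 5.1 after — 0.3 units closer together.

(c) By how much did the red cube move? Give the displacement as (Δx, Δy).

(-3.4, 0.5)

The red cube was at about (9.2, 6.0) and moved to about (5.8, 6.5).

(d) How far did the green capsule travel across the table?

2.2

From (13.2, 8.8) to (12.4, 6.7), the green capsule covered √(0.8² + 2.1²) ≈ 2.2 units.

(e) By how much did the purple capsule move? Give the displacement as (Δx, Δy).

(0.9, -3.2)

From the two frames, the purple capsule sits at roughly (4.0, 6.1) before and (4.9, 2.9) after.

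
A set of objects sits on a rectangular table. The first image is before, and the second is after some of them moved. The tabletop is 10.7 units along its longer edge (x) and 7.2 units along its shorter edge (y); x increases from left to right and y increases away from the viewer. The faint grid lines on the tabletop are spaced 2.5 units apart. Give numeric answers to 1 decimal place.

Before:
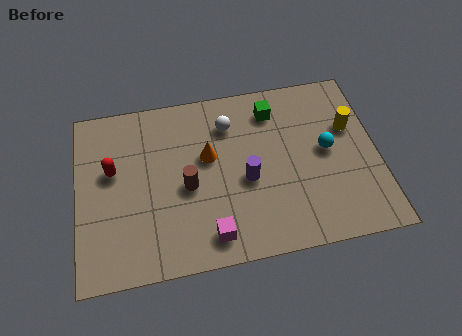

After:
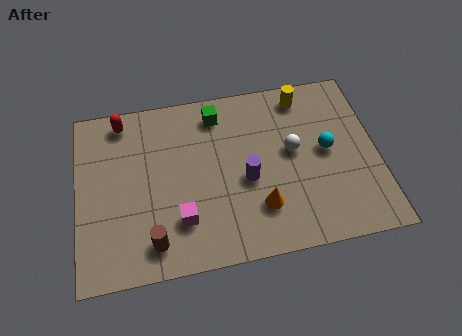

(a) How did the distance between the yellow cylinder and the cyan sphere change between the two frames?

+1.3

Before: roughly 1.2 units apart; after: 2.5. That's 1.3 units further apart.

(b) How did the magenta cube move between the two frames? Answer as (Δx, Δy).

(-1.0, 0.8)

From the two frames, the magenta cube sits at roughly (4.6, 1.1) before and (3.6, 1.9) after.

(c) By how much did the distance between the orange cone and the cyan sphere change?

-1.1

Before: roughly 4.2 units apart; after: 3.1. That's 1.1 units closer together.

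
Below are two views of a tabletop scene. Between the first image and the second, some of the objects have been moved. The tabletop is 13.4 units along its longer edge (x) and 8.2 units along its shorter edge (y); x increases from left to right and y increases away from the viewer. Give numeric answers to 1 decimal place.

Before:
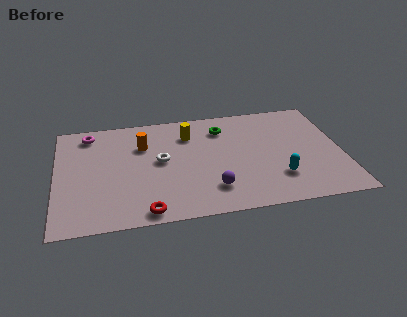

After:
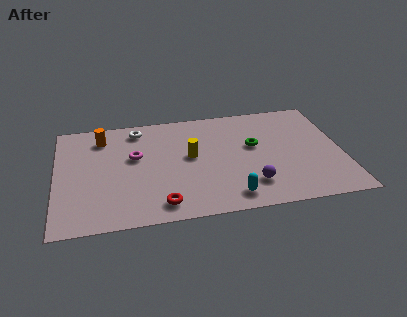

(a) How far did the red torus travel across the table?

0.8

The red torus moved from about (4.1, 0.8) to (4.8, 1.2), a distance of √(0.7² + 0.4²) ≈ 0.8.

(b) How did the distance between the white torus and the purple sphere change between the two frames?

+3.8

Before: roughly 3.4 units apart; after: 7.2. That's 3.8 units further apart.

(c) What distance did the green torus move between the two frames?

2.1

The green torus was near (7.9, 6.4) before and (9.3, 4.8) after, so it travelled √(1.4² + 1.6²) ≈ 2.1 units.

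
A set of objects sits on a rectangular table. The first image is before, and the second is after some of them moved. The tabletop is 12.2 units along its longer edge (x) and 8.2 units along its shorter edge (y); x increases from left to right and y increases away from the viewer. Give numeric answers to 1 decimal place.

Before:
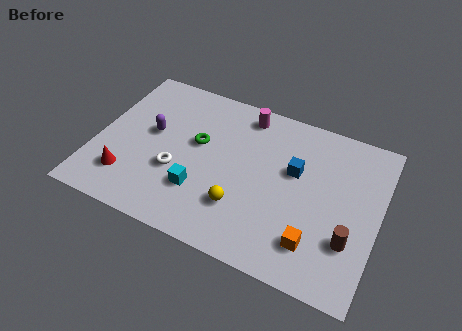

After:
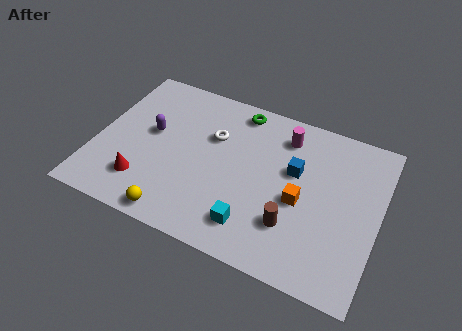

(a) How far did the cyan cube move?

2.5

The cyan cube was near (4.7, 2.4) before and (7.1, 1.6) after, so it travelled √(2.4² + 0.8²) ≈ 2.5 units.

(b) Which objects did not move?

the blue cube and the purple capsule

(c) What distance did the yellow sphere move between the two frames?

3.0

The yellow sphere moved from about (6.5, 2.3) to (3.9, 0.8), a distance of √(2.6² + 1.5²) ≈ 3.0.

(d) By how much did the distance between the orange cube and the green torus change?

-1.4

They were about 6.2 units apart before and 4.8 after — 1.4 units closer together.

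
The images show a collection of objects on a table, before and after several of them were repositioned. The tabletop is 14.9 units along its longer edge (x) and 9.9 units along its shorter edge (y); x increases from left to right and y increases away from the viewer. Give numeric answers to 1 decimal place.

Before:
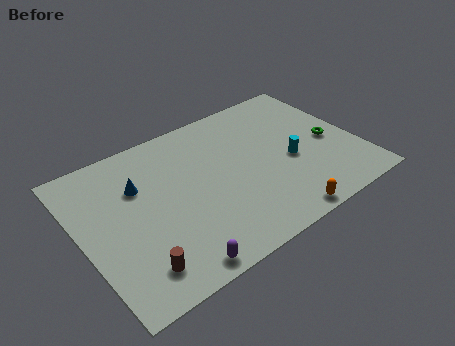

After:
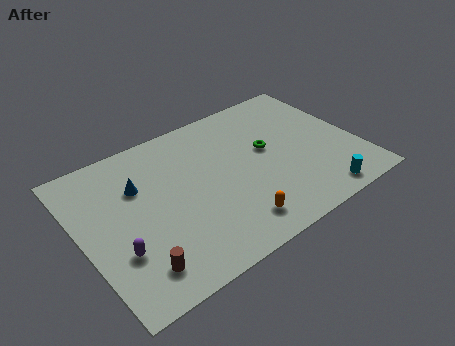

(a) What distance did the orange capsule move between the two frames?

2.5

The orange capsule was near (9.8, 0.8) before and (7.5, 1.7) after, so it travelled √(2.3² + 0.9²) ≈ 2.5 units.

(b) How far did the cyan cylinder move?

3.2

From (11.2, 4.2) to (12.1, 1.1), the cyan cylinder covered √(0.9² + 3.1²) ≈ 3.2 units.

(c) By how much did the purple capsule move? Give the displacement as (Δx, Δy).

(-2.5, 2.3)

The purple capsule was at about (4.1, 0.9) and moved to about (1.6, 3.2).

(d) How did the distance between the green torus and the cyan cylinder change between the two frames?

+2.6

Before: roughly 2.3 units apart; after: 4.9. That's 2.6 units further apart.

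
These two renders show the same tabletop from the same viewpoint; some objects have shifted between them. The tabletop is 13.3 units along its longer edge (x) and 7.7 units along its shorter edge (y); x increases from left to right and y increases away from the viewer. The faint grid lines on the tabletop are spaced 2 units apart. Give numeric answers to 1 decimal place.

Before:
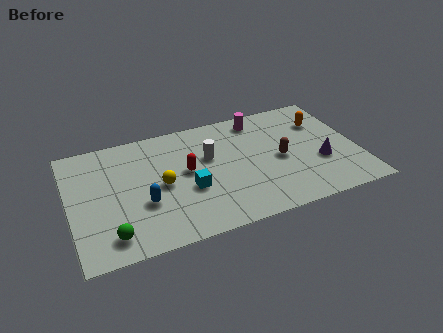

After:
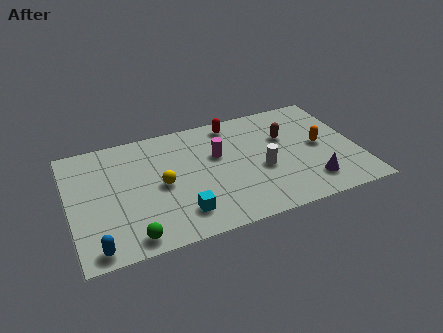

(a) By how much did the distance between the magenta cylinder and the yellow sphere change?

-2.7

The distance was about 5.6 in the first image and 2.9 in the second, so they moved 2.7 units closer together.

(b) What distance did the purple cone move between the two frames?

1.3

From (11.5, 2.8) to (10.9, 1.6), the purple cone covered √(0.6² + 1.2²) ≈ 1.3 units.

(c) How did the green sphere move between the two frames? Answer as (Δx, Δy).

(0.9, -0.4)

From the two frames, the green sphere sits at roughly (1.7, 1.3) before and (2.6, 0.9) after.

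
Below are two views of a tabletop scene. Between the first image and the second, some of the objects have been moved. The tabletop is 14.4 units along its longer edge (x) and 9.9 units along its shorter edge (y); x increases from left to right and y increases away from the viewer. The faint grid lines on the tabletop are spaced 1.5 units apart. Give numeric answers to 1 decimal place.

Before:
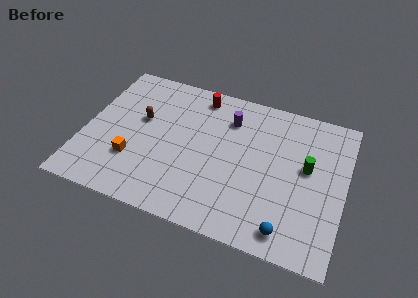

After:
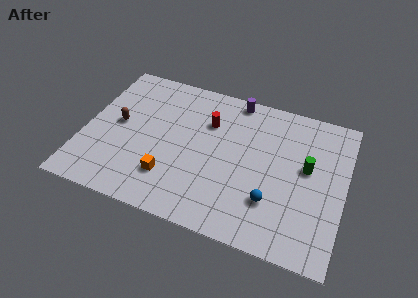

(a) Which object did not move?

the green cylinder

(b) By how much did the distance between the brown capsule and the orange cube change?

+1.3

The distance was about 2.9 in the first image and 4.2 in the second, so they moved 1.3 units further apart.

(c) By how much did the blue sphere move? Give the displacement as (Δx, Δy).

(-1.0, 1.5)

The blue sphere started near (11.6, 1.3) and ended near (10.6, 2.8).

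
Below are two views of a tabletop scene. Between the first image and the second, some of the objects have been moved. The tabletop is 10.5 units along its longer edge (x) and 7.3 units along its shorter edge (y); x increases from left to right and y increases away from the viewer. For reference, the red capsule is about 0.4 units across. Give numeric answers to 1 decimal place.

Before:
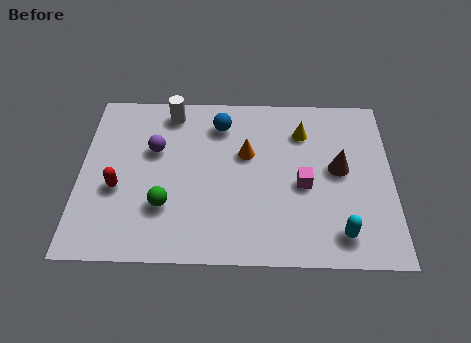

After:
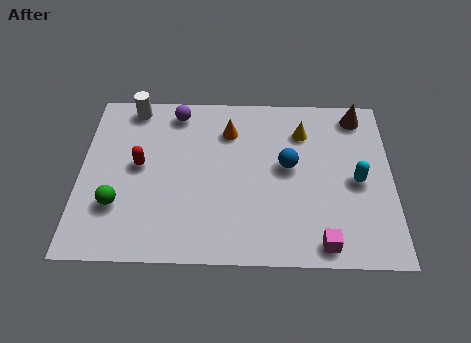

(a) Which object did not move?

the yellow cone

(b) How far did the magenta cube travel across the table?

2.5

The magenta cube moved from about (7.5, 3.2) to (8.1, 0.8), a distance of √(0.6² + 2.4²) ≈ 2.5.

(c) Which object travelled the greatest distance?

the blue sphere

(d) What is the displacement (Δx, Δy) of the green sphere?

(-1.6, 0.0)

The green sphere started near (2.9, 2.2) and ended near (1.3, 2.2).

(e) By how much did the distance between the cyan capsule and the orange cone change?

+0.3

Before: roughly 4.5 units apart; after: 4.8. That's 0.3 units further apart.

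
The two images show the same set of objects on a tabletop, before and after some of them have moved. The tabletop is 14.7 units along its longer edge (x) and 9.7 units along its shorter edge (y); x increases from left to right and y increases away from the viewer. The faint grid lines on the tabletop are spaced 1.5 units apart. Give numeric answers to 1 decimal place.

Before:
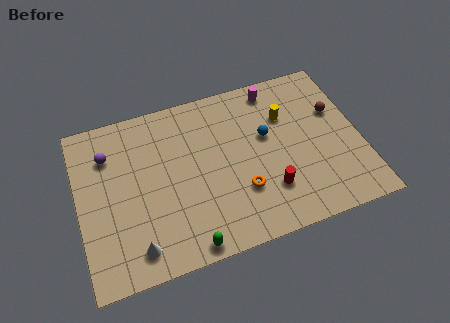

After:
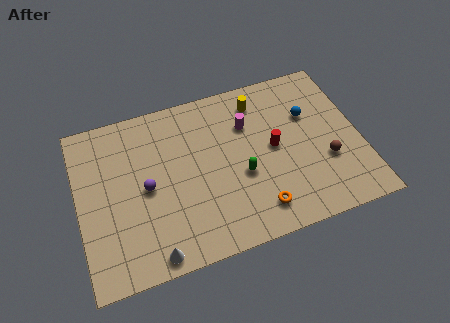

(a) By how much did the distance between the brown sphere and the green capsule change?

-5.5

Before: roughly 9.9 units apart; after: 4.4. That's 5.5 units closer together.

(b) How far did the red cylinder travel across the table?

2.5

The red cylinder moved from about (9.7, 2.6) to (10.2, 5.0), a distance of √(0.5² + 2.4²) ≈ 2.5.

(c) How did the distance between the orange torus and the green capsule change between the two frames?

-1.4

The distance was about 3.7 in the first image and 2.3 in the second, so they moved 1.4 units closer together.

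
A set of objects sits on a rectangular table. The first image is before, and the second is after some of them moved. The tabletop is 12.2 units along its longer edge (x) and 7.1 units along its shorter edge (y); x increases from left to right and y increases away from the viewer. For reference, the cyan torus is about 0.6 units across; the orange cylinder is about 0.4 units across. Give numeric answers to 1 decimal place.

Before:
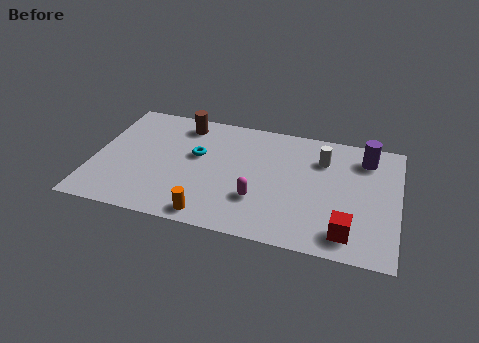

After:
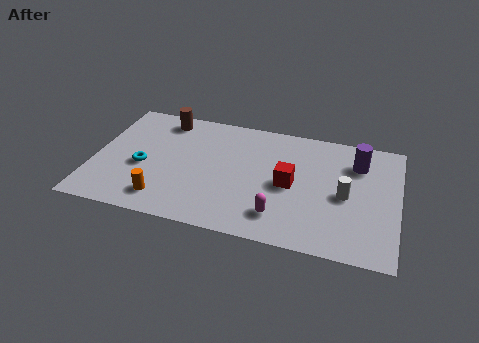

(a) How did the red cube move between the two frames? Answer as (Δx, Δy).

(-2.4, 2.2)

The red cube was at about (10.3, 1.2) and moved to about (7.9, 3.4).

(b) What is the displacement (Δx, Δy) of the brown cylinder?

(-0.8, 0.1)

The brown cylinder started near (3.4, 6.0) and ended near (2.6, 6.1).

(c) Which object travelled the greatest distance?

the red cube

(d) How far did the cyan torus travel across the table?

2.4

The cyan torus moved from about (4.1, 4.2) to (2.0, 3.0), a distance of √(2.1² + 1.2²) ≈ 2.4.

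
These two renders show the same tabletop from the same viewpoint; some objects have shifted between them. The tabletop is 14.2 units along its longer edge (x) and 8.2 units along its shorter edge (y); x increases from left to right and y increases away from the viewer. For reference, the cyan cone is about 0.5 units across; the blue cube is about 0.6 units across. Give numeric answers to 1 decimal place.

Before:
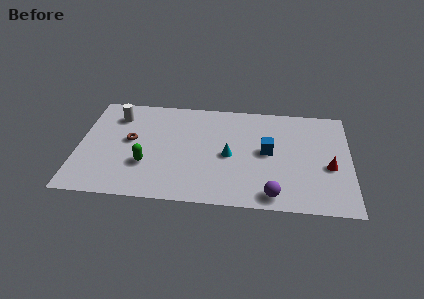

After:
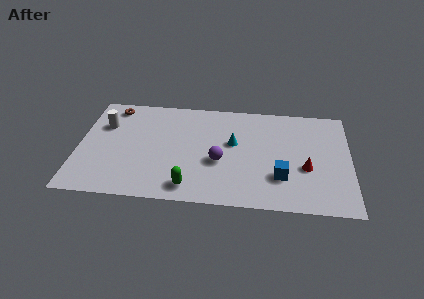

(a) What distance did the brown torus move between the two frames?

2.8

From (2.7, 4.5) to (1.7, 7.1), the brown torus covered √(1.0² + 2.6²) ≈ 2.8 units.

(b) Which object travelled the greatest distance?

the purple sphere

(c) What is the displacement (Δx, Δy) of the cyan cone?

(0.2, 1.0)

The cyan cone started near (7.9, 3.8) and ended near (8.1, 4.8).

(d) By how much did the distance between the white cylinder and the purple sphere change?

-3.4

The distance was about 9.9 in the first image and 6.5 in the second, so they moved 3.4 units closer together.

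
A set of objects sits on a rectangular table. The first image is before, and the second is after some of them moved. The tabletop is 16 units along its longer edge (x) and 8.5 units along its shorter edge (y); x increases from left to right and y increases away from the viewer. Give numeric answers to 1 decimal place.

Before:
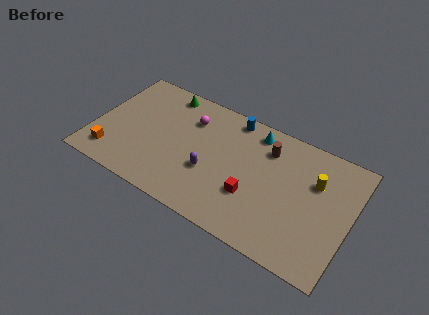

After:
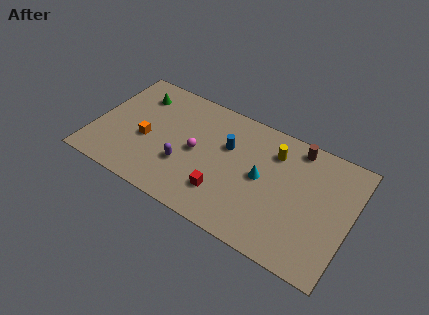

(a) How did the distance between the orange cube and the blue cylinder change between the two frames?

-3.8

The distance was about 9.1 in the first image and 5.3 in the second, so they moved 3.8 units closer together.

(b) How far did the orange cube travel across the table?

2.8

From (1.4, 1.6) to (3.3, 3.6), the orange cube covered √(1.9² + 2.0²) ≈ 2.8 units.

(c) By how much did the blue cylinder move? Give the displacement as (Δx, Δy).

(0.0, -2.1)

The blue cylinder was at about (8.2, 7.6) and moved to about (8.2, 5.5).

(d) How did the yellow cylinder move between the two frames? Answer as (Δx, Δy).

(-2.7, 0.8)

The yellow cylinder started near (13.7, 5.7) and ended near (11.0, 6.5).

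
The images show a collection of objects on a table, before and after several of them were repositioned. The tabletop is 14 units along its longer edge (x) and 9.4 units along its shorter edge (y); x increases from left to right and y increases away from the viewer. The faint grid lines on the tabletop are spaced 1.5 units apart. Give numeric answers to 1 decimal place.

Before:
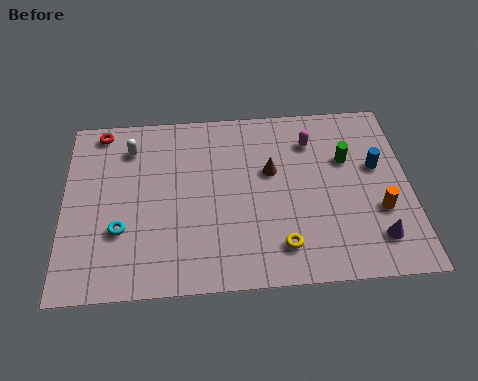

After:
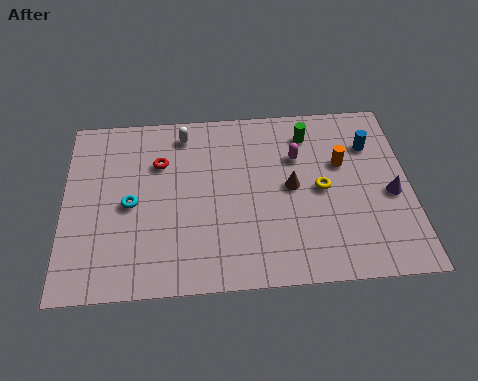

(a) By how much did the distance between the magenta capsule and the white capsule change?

-2.5

They were about 7.4 units apart before and 4.9 after — 2.5 units closer together.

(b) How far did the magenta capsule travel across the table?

1.0

The magenta capsule was near (10.1, 7.2) before and (9.5, 6.4) after, so it travelled √(0.6² + 0.8²) ≈ 1.0 units.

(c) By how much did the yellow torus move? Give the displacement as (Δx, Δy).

(1.7, 2.8)

The yellow torus started near (8.7, 1.8) and ended near (10.4, 4.6).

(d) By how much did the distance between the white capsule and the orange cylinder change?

-4.1

Before: roughly 10.8 units apart; after: 6.7. That's 4.1 units closer together.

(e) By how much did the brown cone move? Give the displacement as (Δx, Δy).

(0.8, -0.9)

From the two frames, the brown cone sits at roughly (8.4, 5.7) before and (9.2, 4.8) after.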